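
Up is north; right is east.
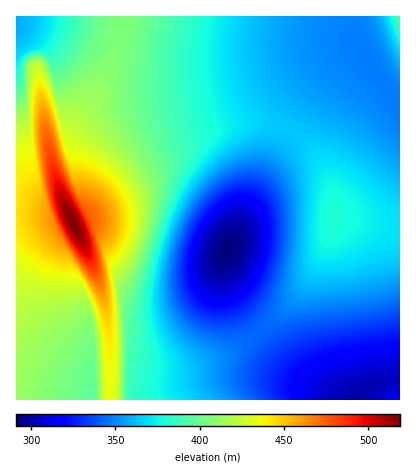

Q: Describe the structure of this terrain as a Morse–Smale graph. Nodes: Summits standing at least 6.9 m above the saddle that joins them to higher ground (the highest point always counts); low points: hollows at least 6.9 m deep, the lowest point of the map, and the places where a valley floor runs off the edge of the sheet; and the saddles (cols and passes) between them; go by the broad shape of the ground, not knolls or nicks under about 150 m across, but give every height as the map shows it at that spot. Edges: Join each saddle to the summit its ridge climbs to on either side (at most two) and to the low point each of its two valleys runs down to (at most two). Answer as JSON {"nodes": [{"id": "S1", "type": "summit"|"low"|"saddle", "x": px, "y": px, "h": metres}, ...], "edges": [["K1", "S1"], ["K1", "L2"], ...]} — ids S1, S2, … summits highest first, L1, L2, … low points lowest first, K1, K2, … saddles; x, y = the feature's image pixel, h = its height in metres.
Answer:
{"nodes": [
{"id": "S1", "type": "summit", "x": 74, "y": 222, "h": 519},
{"id": "S2", "type": "summit", "x": 400, "y": 18, "h": 391},
{"id": "S3", "type": "summit", "x": 334, "y": 218, "h": 380},
{"id": "S4", "type": "summit", "x": 400, "y": 400, "h": 321},
{"id": "L1", "type": "low", "x": 228, "y": 250, "h": 291},
{"id": "L2", "type": "low", "x": 354, "y": 396, "h": 299},
{"id": "L3", "type": "low", "x": 382, "y": 84, "h": 347},
{"id": "L4", "type": "low", "x": 18, "y": 22, "h": 359},
{"id": "L5", "type": "low", "x": 92, "y": 398, "h": 396},
{"id": "K1", "type": "saddle", "x": 110, "y": 400, "h": 435},
{"id": "K2", "type": "saddle", "x": 120, "y": 30, "h": 405},
{"id": "K3", "type": "saddle", "x": 288, "y": 132, "h": 364},
{"id": "K4", "type": "saddle", "x": 354, "y": 16, "h": 349},
{"id": "K5", "type": "saddle", "x": 258, "y": 332, "h": 342},
{"id": "K6", "type": "saddle", "x": 400, "y": 376, "h": 306}],
"edges": [["K1", "S1"], ["K1", "L2"], ["K1", "L5"], ["K2", "S1"], ["K2", "L3"], ["K2", "L4"], ["K3", "S1"], ["K3", "S3"], ["K3", "L1"], ["K3", "L3"], ["K4", "S1"], ["K4", "S2"], ["K4", "L3"], ["K5", "S1"], ["K5", "S3"], ["K5", "L1"], ["K5", "L2"], ["K6", "S3"], ["K6", "S4"], ["K6", "L2"]]}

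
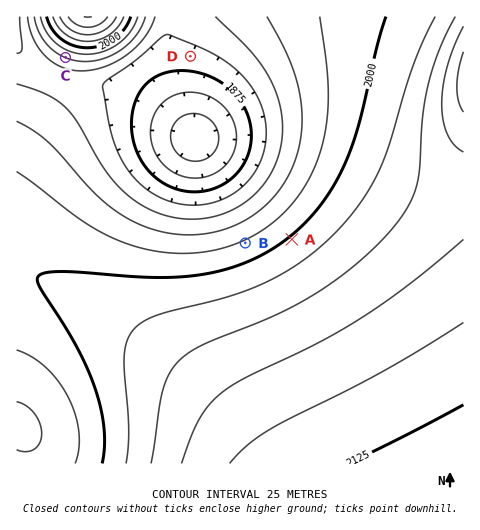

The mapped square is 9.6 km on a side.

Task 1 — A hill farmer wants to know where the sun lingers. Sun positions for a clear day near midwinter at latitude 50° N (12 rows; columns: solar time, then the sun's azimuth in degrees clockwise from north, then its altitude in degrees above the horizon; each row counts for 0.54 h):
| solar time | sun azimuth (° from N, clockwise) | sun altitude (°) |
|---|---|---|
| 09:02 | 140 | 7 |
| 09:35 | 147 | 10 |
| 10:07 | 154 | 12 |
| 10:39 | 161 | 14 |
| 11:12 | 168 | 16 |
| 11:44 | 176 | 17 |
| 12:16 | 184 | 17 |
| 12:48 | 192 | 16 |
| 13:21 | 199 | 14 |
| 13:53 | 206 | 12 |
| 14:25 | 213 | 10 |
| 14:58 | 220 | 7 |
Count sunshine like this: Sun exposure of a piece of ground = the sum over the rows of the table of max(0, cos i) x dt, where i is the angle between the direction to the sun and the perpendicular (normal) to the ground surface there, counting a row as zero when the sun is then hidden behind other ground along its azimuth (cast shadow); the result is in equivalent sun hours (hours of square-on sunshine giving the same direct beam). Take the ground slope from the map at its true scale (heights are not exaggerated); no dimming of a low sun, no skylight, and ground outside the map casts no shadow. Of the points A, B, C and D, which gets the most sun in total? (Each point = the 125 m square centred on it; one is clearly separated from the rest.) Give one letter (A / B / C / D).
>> C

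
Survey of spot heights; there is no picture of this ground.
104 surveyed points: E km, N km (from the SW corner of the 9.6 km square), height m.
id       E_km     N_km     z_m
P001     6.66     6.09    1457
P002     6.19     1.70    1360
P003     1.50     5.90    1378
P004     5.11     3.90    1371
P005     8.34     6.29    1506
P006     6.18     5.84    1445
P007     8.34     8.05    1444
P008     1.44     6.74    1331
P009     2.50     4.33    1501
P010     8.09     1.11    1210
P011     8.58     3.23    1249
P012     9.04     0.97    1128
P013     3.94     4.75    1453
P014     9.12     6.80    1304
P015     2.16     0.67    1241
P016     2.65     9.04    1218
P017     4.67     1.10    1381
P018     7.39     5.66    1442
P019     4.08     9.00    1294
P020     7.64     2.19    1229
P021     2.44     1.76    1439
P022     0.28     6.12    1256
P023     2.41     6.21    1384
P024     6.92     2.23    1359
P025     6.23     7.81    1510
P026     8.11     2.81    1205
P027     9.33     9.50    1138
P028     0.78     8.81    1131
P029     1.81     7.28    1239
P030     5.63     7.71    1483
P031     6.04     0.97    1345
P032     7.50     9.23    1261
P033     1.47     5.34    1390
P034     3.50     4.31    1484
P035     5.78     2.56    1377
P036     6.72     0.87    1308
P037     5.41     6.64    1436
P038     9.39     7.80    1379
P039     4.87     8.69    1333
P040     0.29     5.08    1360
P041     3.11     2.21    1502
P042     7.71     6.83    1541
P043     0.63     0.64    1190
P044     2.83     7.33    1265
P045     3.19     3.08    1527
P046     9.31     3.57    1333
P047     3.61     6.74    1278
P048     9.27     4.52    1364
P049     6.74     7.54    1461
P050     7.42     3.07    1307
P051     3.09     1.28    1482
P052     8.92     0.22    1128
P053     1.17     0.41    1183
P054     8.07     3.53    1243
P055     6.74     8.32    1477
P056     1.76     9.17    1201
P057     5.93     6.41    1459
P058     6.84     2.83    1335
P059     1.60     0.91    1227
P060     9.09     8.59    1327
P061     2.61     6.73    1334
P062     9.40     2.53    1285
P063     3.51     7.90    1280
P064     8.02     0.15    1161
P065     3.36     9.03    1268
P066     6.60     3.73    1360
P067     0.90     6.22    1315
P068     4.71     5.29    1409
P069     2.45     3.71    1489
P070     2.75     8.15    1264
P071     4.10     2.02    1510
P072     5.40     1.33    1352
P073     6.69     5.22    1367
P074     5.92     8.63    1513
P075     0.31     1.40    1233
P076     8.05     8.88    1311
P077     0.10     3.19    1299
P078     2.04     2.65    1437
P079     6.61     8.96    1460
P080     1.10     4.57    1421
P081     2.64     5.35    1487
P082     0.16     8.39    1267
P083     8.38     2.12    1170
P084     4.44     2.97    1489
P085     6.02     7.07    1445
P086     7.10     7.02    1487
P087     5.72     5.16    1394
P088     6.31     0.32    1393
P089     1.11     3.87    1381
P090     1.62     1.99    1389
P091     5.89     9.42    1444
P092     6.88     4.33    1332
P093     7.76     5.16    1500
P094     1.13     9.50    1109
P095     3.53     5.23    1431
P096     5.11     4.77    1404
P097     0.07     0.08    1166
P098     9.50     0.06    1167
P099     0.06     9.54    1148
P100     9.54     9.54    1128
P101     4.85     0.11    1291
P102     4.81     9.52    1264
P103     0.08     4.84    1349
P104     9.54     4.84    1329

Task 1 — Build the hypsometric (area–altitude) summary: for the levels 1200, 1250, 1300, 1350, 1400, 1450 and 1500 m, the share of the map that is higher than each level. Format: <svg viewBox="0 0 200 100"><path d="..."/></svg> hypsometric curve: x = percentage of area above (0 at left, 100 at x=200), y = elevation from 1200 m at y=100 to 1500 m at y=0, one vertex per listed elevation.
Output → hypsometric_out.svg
<svg viewBox="0 0 200 100"><path d="M182 100l-17-17-29-16-27-17-36-17-33-16-30-17"/></svg>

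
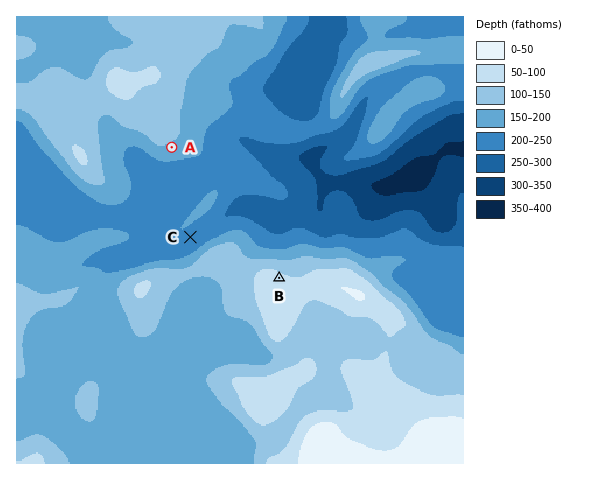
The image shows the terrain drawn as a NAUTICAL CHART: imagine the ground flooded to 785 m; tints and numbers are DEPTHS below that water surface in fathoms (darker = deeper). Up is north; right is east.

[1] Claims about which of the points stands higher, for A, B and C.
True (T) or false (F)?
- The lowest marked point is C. T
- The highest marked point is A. F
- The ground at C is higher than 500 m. F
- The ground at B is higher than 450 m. T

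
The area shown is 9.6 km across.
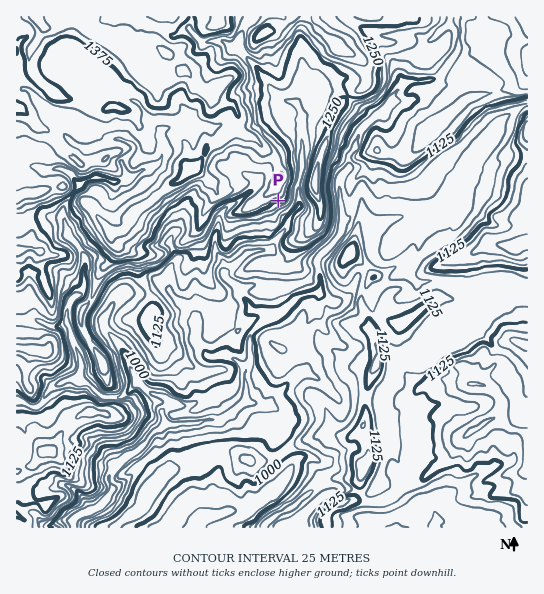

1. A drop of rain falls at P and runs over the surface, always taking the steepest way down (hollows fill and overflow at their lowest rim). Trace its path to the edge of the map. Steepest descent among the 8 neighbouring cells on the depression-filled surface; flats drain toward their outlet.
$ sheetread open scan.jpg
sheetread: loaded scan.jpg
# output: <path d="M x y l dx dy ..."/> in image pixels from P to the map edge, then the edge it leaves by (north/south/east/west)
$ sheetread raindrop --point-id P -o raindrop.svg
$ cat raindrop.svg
<path d="M278 201l0 5 11 11 0 4-3 4 0 2-8 10-4 9-5 5-15 0-7 3-17 16-5 3 0 4 1 2 3 3 6 3 4 4 0 2 3 6 7 6 2 7 3 0 1 1 10 0 1 3 0 4-15 15-1 2 0 4-1 2 1 21-5 11 0 5 1 1 0 22-1 0-11 10-4 2-9 8-16 0-7 2-17 0-2 2-12 0-6 6-7 0-7 8 0 2-12 12-6 2-16 16-3 4 0 7 3 4 0 3-7 10-8 8-4 2-3 2-10 3-7 7 0 6"/>
exit: south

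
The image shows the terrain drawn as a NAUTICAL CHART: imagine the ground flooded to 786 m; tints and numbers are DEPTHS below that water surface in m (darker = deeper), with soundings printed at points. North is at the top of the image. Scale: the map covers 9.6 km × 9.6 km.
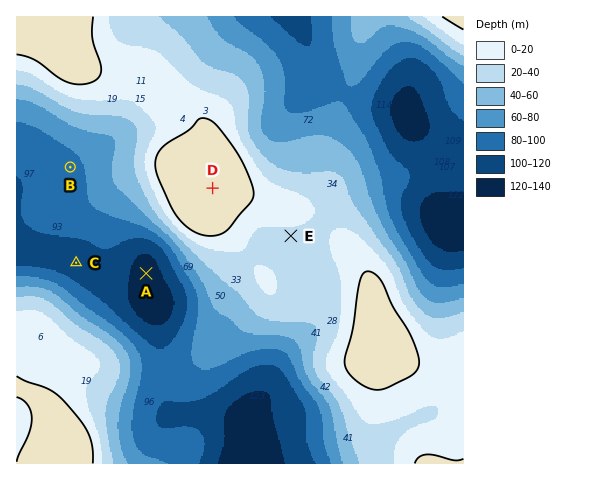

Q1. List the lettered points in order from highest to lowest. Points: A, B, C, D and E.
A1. D E B C A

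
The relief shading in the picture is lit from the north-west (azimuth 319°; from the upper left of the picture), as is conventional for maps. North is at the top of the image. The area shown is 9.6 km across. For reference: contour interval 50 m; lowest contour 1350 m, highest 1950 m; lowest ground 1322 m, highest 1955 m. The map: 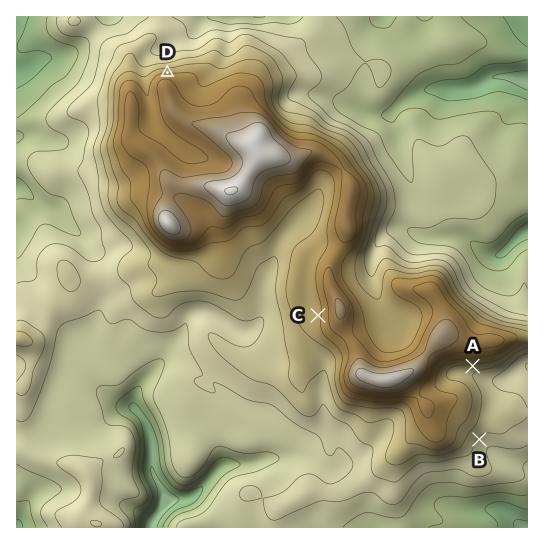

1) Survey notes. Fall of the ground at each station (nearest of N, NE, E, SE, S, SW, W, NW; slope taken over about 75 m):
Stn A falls S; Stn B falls SE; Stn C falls W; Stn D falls N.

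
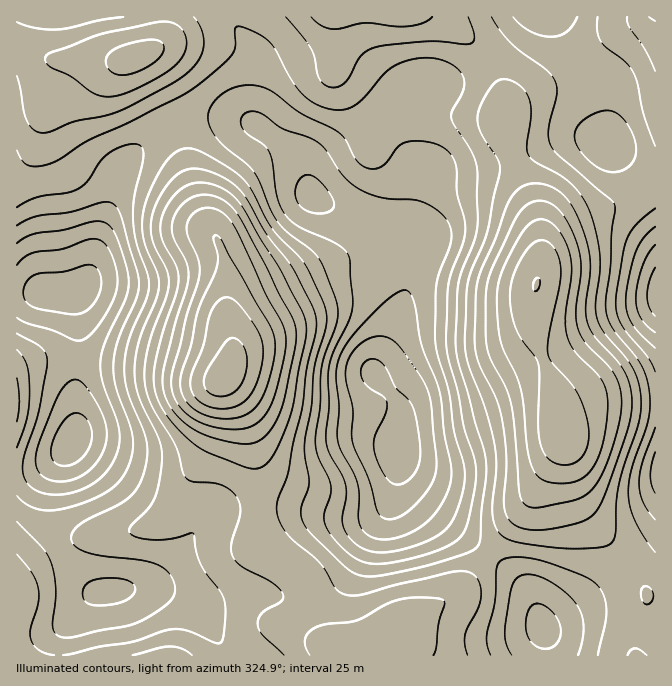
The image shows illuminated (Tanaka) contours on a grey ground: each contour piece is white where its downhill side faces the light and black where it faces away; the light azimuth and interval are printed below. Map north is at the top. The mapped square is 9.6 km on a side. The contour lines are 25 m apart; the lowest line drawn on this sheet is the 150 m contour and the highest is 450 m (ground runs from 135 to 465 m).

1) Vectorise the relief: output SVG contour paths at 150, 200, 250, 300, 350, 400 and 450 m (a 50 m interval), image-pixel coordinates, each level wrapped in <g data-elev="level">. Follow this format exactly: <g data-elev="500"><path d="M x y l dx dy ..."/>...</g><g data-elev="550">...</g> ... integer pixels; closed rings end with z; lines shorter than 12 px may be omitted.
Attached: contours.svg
<g data-elev="150"><path d="M394 484l-6-4-5-7-6-13-3-10 1-13 10-22 2-10-1-5-2-3-16-10-6-9-1-6 1-6 3-4 5-3 8 1 7 7 10 20 16 16 6 19 3 28-2 17-4 8-7 6-7 3z"/><path d="M60 465l-6-3-3-5 0-9 3-10 6-12 7-9 7-4 6 1 7 5 4 8 1 8-2 10-5 9-8 8-9 4z"/><path d="M67 314l-27-5-10-4-5-5-2-5 3-12 5-6 7-3 26-2 23-7 7 1 4 4 3 10-1 10-3 9-7 9-6 4-7 2z"/></g><g data-elev="200"><path d="M377 539l-11-5-6-9-2-8 1-22-1-12-20-40-1-11 2-25-3-37 6-18 13-20 32-32 11-8 7-2 5 3 4 7 8 45 18 47 4 41 7 32 0 13-3 12-6 14-8 11-9 9-11 7-14 6-13 2z"/><path d="M655 332l-9-7-6-8-3-9-1-10 2-15 4-16 6-14 7-8"/><path d="M17 243l8-6 10-3 29-4 28-8 10 0 6 3 6 7 12 35 3 15-2 11-22 49-5 21 3 20 16 44 1 10-1 10-5 13-9 13-10 9-13 7-18 5-17 0-14-6-8-10-2-8 1-12 15-46 8-52-1-7-5-6-24-14"/><path d="M318 214l-13-4-5-4-3-6-2-7 1-8 4-6 5-4 7 1 6 4 10 10 5 10 1 5-3 5-6 3z"/></g><g data-elev="250"><path d="M512 655l-5-10-2-11 5-42 3-8 3-6 6-3 6-1 12 3 15 8 14 10 9 12 4 10 2 11-2 14-4 13"/><path d="M372 564l-14-4-13-10-15-16-6-14 0-6 6-18 1-9-2-9-11-23-3-17 5-31 1-39 4-15 12-31 1-10-2-12-12-32-6-11-8-8-20-14-10-10-8-13-12-30-6-10-8-9-25-20-10-15-3-11 4-12 11-12 14-6 15-2 15 4 10 6 23 18 35 17 10 8 12 23 10 7 7 1 7-2 6-5 13-17 5-3 9-1 14 1 14 5 8 6 5 10 2 30 7 25 1 12-2 13-11 27-3 13-3 59 2 16 11 37 5 32 12 38-1 18-5 29-3 13-4 9-6 6-8 5-15 7-24 7-23 4z"/><path d="M655 520l-12-18-4-19 3-20 13-36"/><path d="M17 422l2-22-2-22"/><path d="M655 372l-7-15-26-32-5-10-1-12 7-48 4-17 10-14 18-16"/><path d="M17 207l20-10 30-4 12-5 9-8 15-22 14-10 17-4 6 1 3 3 0 10-9 39-1 23 3 22 11 31 2 14-3 13-17 40-4 15-1 15 4 23 18 45 1 12-1 13-5 19-10 13-13 10-37 19-7 6-3 8 2 6 3 3 12 6 16 3 40 5 18 6 7 6 4 7 2 8-2 9-5 7-9 6-25 14-62 13-8 1-6-2-4-4-1-5 3-37-2-15-3-13-8-14-26-26"/><path d="M610 172l-11-4-12-10-9-11-4-10 2-9 7-8 11-6 11-4 10 2 9 7 8 13 4 15-1 10-5 8-8 6z"/><path d="M577 17l-5 9-5 6-8 4-9 1-10-2-10-4-10-7-7-7"/></g><g data-elev="300"><path d="M192 655l-10-6-12-3-10 2-27 7"/><path d="M468 655l-3-11 0-10 13-26 3-13-1-11-6-9-9-4-11 1-59 13-31 9-17 1-10-5-17-26-28-25-10-12-5-12 0-12 11-30 5-30 9-33 5-42 9-38-1-16-22-46-26-33-25-43-11-10-14-8-15-5-13 0-12 6-10 10-10 17-5 15-1 11 1 10 4 10 11 22 2 13-3 14-13 33-6 20-3 22 2 16 7 20 23 39 9 30 9 5 18 1 10 2 8 5 8 8 2 7 0 7-8 30 0 12 3 6 5 5 31 17 8 6 4 6-1 6-19 12-4 5-1 7 1 4 4 7 21 20"/><path d="M647 655l-7-5-5-2-5 3-2 4"/><path d="M644 604l3 0 3-1 3-6-1-7-5-4-4 1-2 5 0 6z"/><path d="M567 548l35-1 7-2 5-5 2-8 0-27 2-17 6-21 15-45 2-15-1-15-3-14-5-12-27-32-8-16-1-15 4-31 0-17-5-25-6-22-9-15-11-11-10-8-24-12-5-5-3-10 4-32-2-17-4-7-7-6-8-5-8-1-7 3-7 9-7 14-3 10 2 15 17 28 3 12-13 63-16 37-3 13-3 54 0 15 5 16 16 42 9 35 1 23-4 42 1 10 3 8 8 9 10 4z"/><path d="M17 76l8 41 5 9 7 6 5 1 6-1 27-11 39-8 16-7 44-23 11-8 10-10 7-12 2-11-3-14-7-11"/><path d="M123 17l-23 3-30 8-13 2-22-2-18-6"/><path d="M286 17l25 31 9 32 5 5 9 3 6-2 5-4 15-25 5-5 9-4 13-3 40-4 37 3 7-1 3-3 0-5-6-18"/><path d="M627 17l2 10 15 21 11 23"/></g><g data-elev="350"><path d="M529 507l11 0 34-7 10-4 8-6 10-15 8-20 9-29 3-21-2-16-5-14-8-11-22-22-8-15-1-19 5-43-2-13-4-15-8-16-8-12-9-6-10-2-6 1-7 3-11 13-25 54-4 11-1 14 0 36 1 15 4 12 14 25 5 15 4 25 6 68 3 9z"/><path d="M239 443l11 1 10-4 8-7 9-13 7-20 10-48 2-14 0-10-5-13-54-102-8-9-9-6-10-3-10 0-10 3-8 7-6 8-4 10 1 14 13 25 3 15-3 11-10 32-12 45-1 12 0 11 3 10 5 10 8 9 10 9 20 10z"/><path d="M114 73l8 2 8-1 20-9 7-5 5-7 2-5-1-5-6-3-12 0-20 5-11 5-6 5-2 7 2 6z"/></g><g data-elev="400"><path d="M556 463l8 2 6-1 11-6 6-11 2-17-4-18-7-19-8-11-17-19-5-8 0-17 11-51 2-19-2-11-5-10-7-6-7-1-5 2-7 6-10 17-7 18-1 19 2 15 5 14 7 11 11 15 3 6 1 14-1 48 2 15 5 15 5 5z"/><path d="M220 418l14 0 10-2 8-5 6-7 6-11 5-15 5-20 1-13-1-11-5-11-39-66-8-17-3-4-4-1-2 3 5 17-1 10-19 45-7 33-9 29-2 11 3 14 8 10 13 7z"/></g><g data-elev="450"><path d="M213 395l11 1 8-2 7-6 5-10 3-13-1-12-4-9-7-6-5 0-5 4-19 31-2 7 1 7 3 5z"/></g>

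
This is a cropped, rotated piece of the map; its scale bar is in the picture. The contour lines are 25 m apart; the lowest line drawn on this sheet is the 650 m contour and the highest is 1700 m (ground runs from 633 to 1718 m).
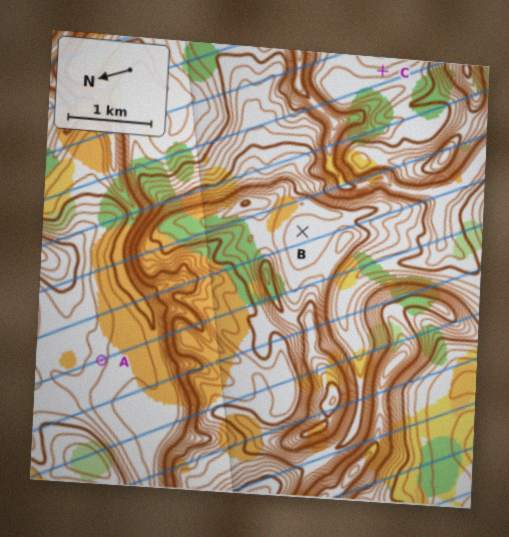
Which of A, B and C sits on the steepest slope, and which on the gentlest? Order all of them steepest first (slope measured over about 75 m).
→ C A B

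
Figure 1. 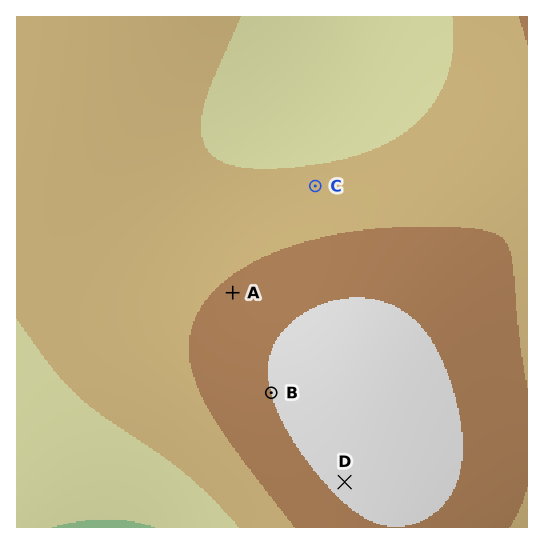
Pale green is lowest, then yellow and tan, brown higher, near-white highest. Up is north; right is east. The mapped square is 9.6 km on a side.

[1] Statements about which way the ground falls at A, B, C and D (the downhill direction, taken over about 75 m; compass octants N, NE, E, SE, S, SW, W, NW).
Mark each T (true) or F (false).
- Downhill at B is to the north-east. F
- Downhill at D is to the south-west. T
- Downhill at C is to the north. T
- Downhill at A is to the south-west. F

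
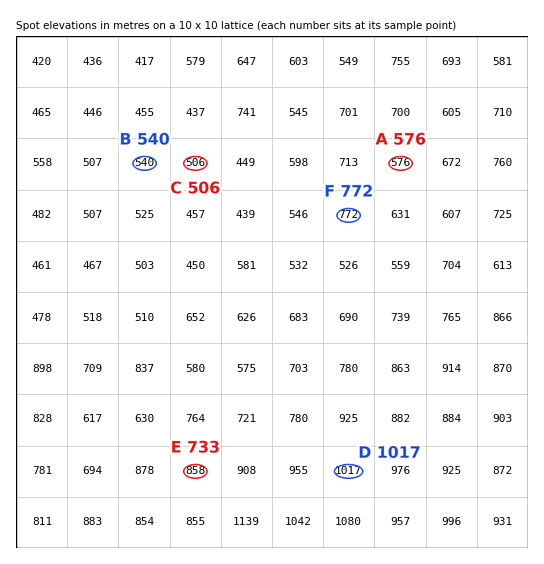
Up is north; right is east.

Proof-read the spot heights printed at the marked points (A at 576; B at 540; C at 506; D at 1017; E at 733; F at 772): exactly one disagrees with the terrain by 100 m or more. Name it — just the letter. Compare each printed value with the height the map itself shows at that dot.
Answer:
E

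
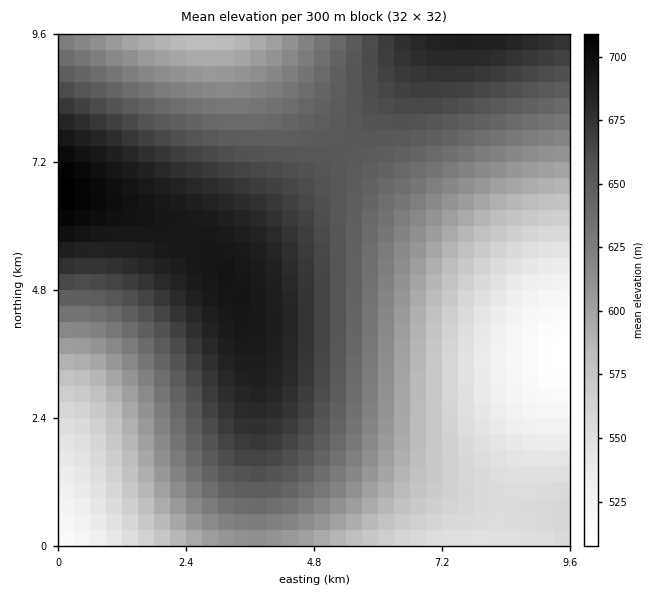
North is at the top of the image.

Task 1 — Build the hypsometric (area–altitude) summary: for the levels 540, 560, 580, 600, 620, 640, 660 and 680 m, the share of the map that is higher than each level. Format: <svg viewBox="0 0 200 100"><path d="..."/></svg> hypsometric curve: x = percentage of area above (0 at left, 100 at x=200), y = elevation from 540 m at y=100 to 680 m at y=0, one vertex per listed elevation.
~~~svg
<svg viewBox="0 0 200 100"><path d="M187 100l-19-14-14-15-16-14-21-14-24-14-34-15-30-14"/></svg>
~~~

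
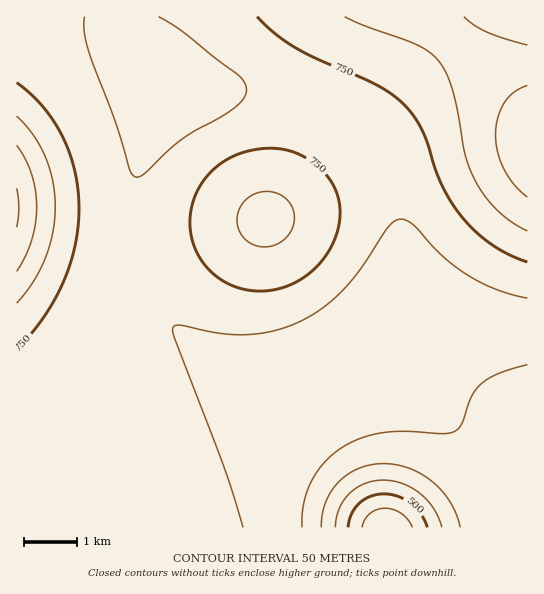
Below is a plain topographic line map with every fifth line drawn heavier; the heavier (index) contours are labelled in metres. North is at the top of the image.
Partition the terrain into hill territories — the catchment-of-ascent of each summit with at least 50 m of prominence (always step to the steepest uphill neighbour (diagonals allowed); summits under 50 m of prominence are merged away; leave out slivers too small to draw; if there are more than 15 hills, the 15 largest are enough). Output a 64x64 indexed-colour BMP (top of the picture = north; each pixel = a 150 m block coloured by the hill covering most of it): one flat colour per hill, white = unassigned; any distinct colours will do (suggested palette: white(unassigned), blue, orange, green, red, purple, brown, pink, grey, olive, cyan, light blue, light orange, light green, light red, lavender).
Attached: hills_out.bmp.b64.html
<image width="64" height="64" href="data:image/bmp;base64,Qk12CAAAAAAAAHYAAAAoAAAAQAAAAEAAAAABAAQAAAAAAAAIAAATCwAAEwsAABAAAAAAAAAA////ALR3HwAOf/8ALKAsACgn1gC9Z5QAS1aMAMJ34wB/f38AIr28AM++FwDox64AeLv/AIrfmACWmP8A1bDFABERERERERERERERERERERERERERERERERERERERERERERERERERERERERERERERERERERERERERERERERERERERERERERERERERERERERERERERERERERERERERERERERERERERERERERERERERERERERERERERERERERERERERERERERERERERERERERERERERERERERERERERERERERERERERERERERERERERERERERERERERERERERERERERERERERERERERERERERERERERERERERERERERERERERERERERERERERERERERERERERERERERERERERERERERERERERERERERERERERERERERERERERERERERERERERERERERERERERERERERERERERERERERERERERERERERERERERERERERERERERERERERERERERERERERERERERERERERERERERERERERERERERERERERERERERERERERERERERERERERERERERERERERERERERERERERERERERERERERERERERERERERERERERERERERERERERERERERERERERERERERERERERERERERERERERERERERERERERERERERIhEREREREREREREREREREREREREREREREREREREREiIiERERERERERERERERERERERERERERERERERERERIiIiIRERERERERERERERERERERERERERERERERERESIiIiIhERERERERERERERERERERERERERERERERERESIiIiIiEREREREREREREREREREREREREREREREREREyIiIiIiIRERERERERERERERERERMzMzMRERERERERMiIiIiIiIhEREREREREREREREREzMzMzMzMzMRERETMiIiIiIiIiERERERERERERERERMzMzMzMzMzMzMzMzMiIiIiIiIiIRERERERERERERETMzMzMzMzMzMzMzMzMyIiIiIiIiIhERERERERERERETMzMzMzMzMzMzMzMzMyIiIiIiIiIiEREREREREREREzMzMzMzMzMzMzMzMzMzIiIiIiIiIiIREREREREREREzMzMzMzMzMzMzMzMzMzIiIiIiIiIiIhERERERERERETMzMzMzMzMzMzMzMzMzMiIiIiIiIiIiERERERERERETMzMzMzMzMzMzMzMzMzMzIiIiIiIiIiIRERERERERETMzMzMzMzMzMzMzMzMzMzMiIiIiIiIiIhERERERERERMzMzMzMzMzMzMzMzMzMzMyIiIiIiIiIiERERERERERMzMzMzMzMzMzMzMzMzMzMzIiIiIiIiIiIREREREREREzMzMzMzMzMzMzMzMzMzMzMiIiIiIiIiIhERERERERETMzMzMzMzMzMzMzMzMzMzMyIiIiIiIiIiERERERERERMzMzMzMzMzMzMzMzMzMzMzIiIiIiIiIiIREREREREREzMzMzMzMzMzMzMzMzMzMzMiIiIiIiIiIhERERERERETMzMzMzMzMzMzMzMzMzMzMyIiIiIiIiIiERERERERERMzMzMzMzMzMzMzMzMzMzMzIiIiIiIiIiIREREREREREzMzMzMzMzMzMzMzMzMzMzMiIiIiIiIiIhERERERERETMzMzMzMzMzMzMzMzMzMzMyIiIiIiIiIiERERERERERMzMzMzMzMzMzMzMzMzMzMyIiIiIiIiIiIREREREREREzMzMzMzMzMzMzMzMzMzMzIiIiIiIiIiIhERERERERETMzMzMzMzMzMzMzMzMzMzMiIiIiIiIiIiERERERERERMzMzMzMzMzMzMzMzMzMzMyIiIiIiIiIiIREREREREREzMzMzMzMzMzMzMzMzMzMyIiIiIiIiIiIhERERERERETMzMzMzMzMzMzMzMzMzMzIiIiIiIiIiIiEREREREREREzMzMzMzMzMzMzMzMzMzIiIiIiIiIiIiIRERERERERETMzMzMzMzMzMzMzMzMzMiIiIiIiIiIiIhEREREREREREzMzMzMzMzMzMzMzMzMiIiIiIiIiIiIiERERERERERETMzMzMzMzMzMzMzMzMiIiIiIiIiIiIiIREREREREREREzMzMzMzMzMzMzMzIiIiIiIiIiIiIiIhERERERERERERMzMzMzMzMzMzMyIiIiIiIiIiIiIiIiERERERERERERETMzMzMzMzMzMiIiIiIiIiIiIiIiIiIREREREREREREREzMzMzMzMyIiIiIiIiIiIiIiIiIiIhERERERERERERESIzMzMiIiIiIiIiIiIiIiIiIiIiIiERERERERERERESIiIiIiIiIiIiIiIiIiIiIiIiIiIiIRERERERERERESIiIiIiIiIiIiIiIiIiIiIiIiIiIiIhERERERERERESIiIiIiIiIiIiIiIiIiIiIiIiIiIiIiERERERERERERIiIiIiIiIiIiIiIiIiIiIiIiIiIiIiIRERERERERERIiIiIiIiIiIiIiIiIiIiIiIiIiIiIiIhERERERERERIiIiIiIiIiIiIiIiIiIiIiIiIiIiIiIiEREREREREREiIiIiIiIiIiIiIiIiIiIiIiIiIiIiIiIREREREREREiIiIiIiIiIiIiIiIiIiIiIiIiIiIiIiIhERERERERESIiIiIiIiIiIiIiIiIiIiIiIiIiIiIiIi"/>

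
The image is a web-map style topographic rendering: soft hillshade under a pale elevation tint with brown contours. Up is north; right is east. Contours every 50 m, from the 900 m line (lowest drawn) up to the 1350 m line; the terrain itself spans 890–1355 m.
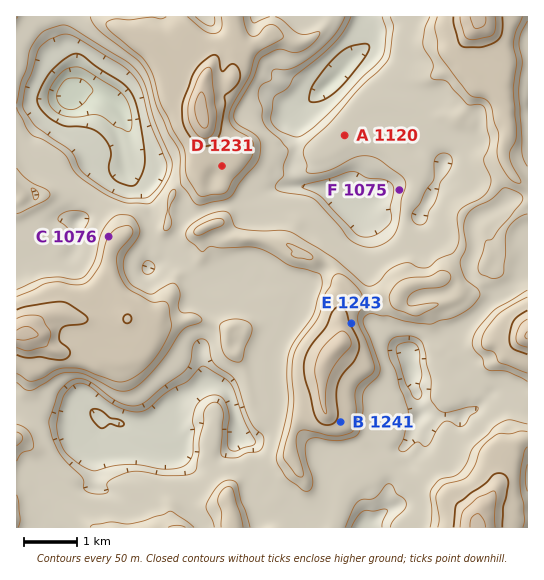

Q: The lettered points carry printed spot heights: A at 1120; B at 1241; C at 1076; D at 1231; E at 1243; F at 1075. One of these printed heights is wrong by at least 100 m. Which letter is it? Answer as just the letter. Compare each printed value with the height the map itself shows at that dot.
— C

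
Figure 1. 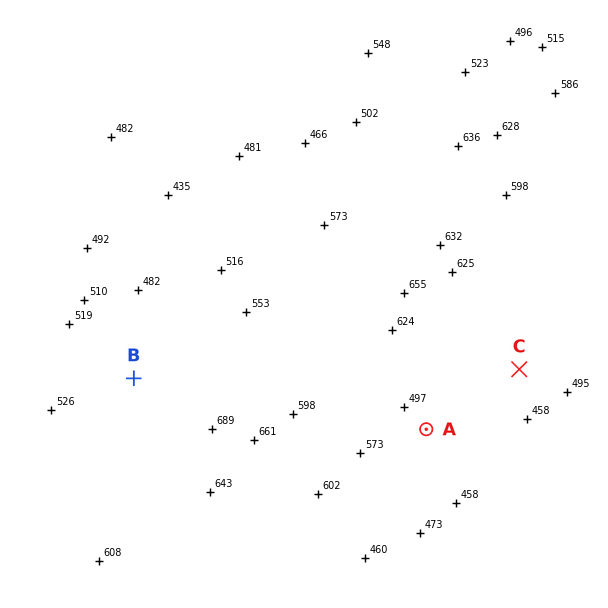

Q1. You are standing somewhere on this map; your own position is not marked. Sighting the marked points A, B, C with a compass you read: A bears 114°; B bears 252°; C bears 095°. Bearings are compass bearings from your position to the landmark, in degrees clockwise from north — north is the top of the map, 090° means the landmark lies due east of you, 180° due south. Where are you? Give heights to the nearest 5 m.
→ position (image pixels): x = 237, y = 345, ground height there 580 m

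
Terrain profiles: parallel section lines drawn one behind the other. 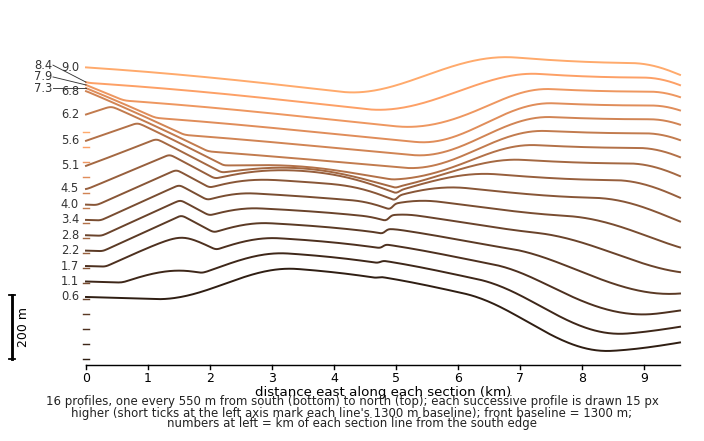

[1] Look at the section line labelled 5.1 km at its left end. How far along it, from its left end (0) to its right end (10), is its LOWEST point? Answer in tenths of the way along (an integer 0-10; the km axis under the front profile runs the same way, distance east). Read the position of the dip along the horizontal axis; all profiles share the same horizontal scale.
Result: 5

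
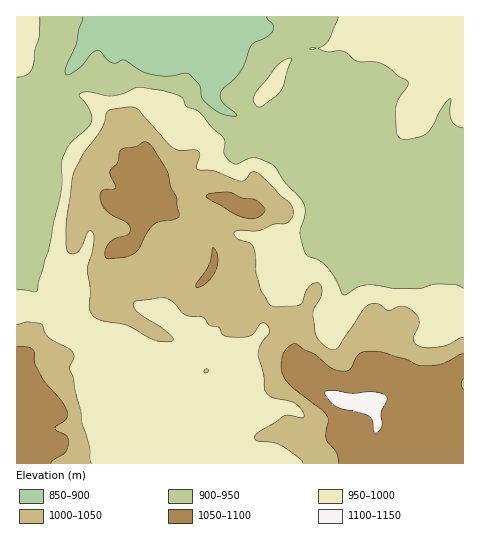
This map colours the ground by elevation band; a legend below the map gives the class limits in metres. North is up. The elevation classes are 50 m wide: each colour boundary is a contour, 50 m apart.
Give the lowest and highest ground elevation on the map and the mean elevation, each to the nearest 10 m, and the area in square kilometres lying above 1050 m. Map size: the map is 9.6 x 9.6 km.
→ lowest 860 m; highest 1120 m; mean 980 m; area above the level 12.4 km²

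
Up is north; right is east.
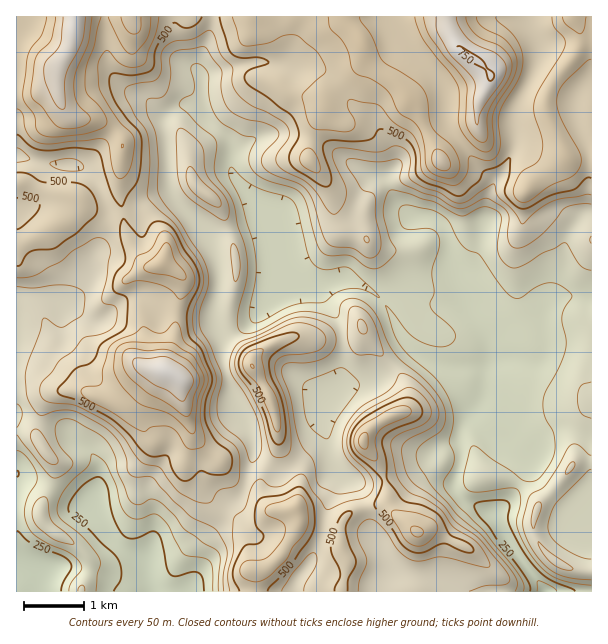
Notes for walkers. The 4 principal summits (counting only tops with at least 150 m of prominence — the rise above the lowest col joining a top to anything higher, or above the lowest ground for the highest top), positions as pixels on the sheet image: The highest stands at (468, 56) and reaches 756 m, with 583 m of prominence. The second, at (165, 371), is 749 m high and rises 271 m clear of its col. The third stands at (363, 441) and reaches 617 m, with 177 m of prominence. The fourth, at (252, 366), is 602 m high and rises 167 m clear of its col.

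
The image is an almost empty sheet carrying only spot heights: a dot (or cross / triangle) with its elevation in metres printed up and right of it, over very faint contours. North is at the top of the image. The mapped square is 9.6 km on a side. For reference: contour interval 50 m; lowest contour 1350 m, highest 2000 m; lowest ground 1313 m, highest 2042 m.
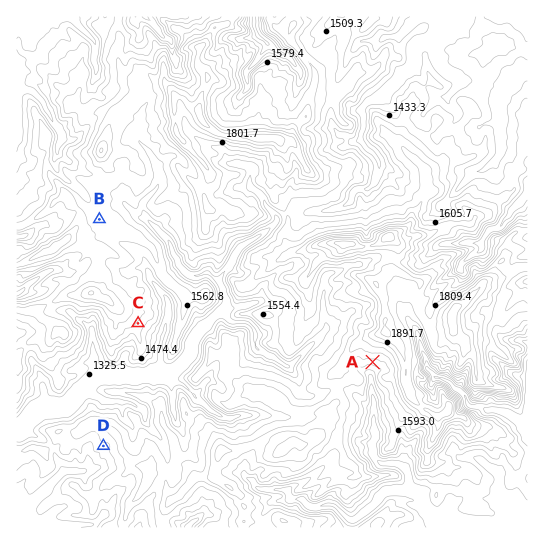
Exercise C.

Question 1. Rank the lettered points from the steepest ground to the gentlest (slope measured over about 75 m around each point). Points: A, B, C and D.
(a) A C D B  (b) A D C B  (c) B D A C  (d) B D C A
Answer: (a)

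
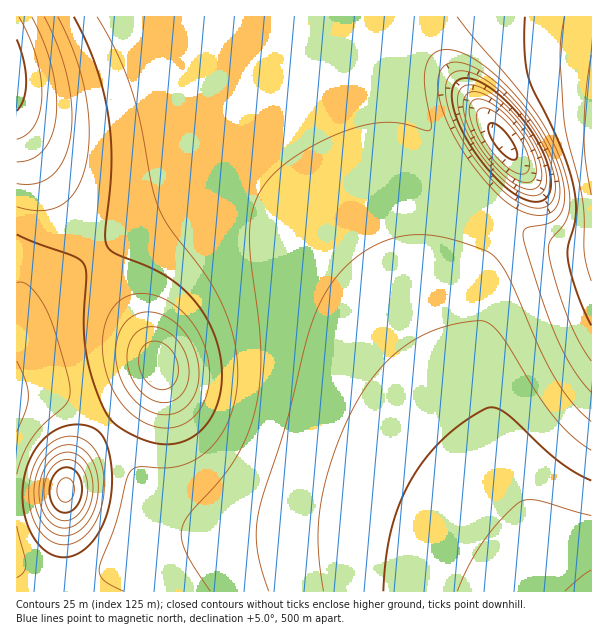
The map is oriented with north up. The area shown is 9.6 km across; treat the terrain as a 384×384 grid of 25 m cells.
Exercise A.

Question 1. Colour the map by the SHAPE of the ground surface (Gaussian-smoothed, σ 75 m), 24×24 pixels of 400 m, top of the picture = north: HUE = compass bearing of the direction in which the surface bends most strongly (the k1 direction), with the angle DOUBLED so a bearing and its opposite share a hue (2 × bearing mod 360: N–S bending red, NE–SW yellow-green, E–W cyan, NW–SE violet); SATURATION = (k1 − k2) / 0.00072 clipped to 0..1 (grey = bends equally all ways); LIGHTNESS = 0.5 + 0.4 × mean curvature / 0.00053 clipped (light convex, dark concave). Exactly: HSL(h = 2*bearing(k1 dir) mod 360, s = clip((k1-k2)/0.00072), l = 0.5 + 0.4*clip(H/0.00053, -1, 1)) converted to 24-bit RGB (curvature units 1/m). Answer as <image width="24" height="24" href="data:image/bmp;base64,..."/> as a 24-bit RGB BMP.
<image width="24" height="24" href="data:image/bmp;base64,Qk32BgAAAAAAADYAAAAoAAAAGAAAABgAAAABABgAAAAAAMAGAAATCwAAEwsAAAAAAAAAAAAAi2dlln9XgpVYbIlne4J3g396hH96hH96g397gn58gX58gX19gX1+gX1/gX1/gX2AgX2AgX2AgH6AgH6AgH6AgH6AgH6AgH1+nkJewXguf74uQ5pZaIR6gX95hIB4hIF5g4F6goF7gX98gH59gH19gH1+gH1/gH1/gH1/gH6AgH6AgH6AgH6AgH6AgXp9g3Z3tyOO7n5Fk+xGJbKBToGKeX92hYF2hYR3g4R5gYJ6gIF8gH99f35+gH5+gH1/gH1/gH5/gH5/gH5/gH5/gH6AgXp/hHR8hXV3jh/I78O32e/AJpnGOFaPdHB+h4RzhYd0f4V3fYN5fYF7fX99f39+f35/gH5/gH5/gH5/gH5/gH5/gH5/gH2AhHOBhXR9hnZ4I0fH6e7W8ufZXSnPRTCRgWt6i4lvgoxweYh0d4V4eoJ9fIB/fn9/f35/f35/gH5/gH5/gH5/gH5/gH5/gXeChXGDhnR+iHZ5HrO5muh88q2J0BW7hDWUimRkk5Vne5Rqb41ydId9eIOBe4CBfX6Afn5/f35/gH5/gH5/gH5/gH5/gH2AgHGEhXGFh3SAiXd6M6F0a9gm5XUitx1nmz97nG9cmKZgaaFjaZR+cIqIdoGEen6CfH2Afn2Af36AgH6AgH5/gH5/gH5/f3qBfW+FhHGGh3WCiXh8WopqdJlJoGZBnz1nokx4r4BjlbtsY659Y5qZbICMc3qGeHqCe3uBfn2Af32Af36AgH6AgH5/gH5/fXeCe26FgnGGh3aDiXl9dX55e35uhGRvlFeTpmCiuaiRmsmUbq6wX3acaW6NcnKGeXiDfHuBfnyAf32AgH6AgH6AgH5/gH5/enODeG2FgHGGh3aFiXp+e3iAd3SAcWqHZV6Xcn2pqsiqrsOqe2+obV2Zc2iNeHKGfHeDfnuBf3yBf32AgH6AgH6AgH6AgH5/d3GDdm2FfXGGhneGiXt/e3mAdHeDa3eLYIebabOhlseHtZmCpF+Yi16VgGqLfnOGf3iDf3uBf3yBgH2AgH2AgH6AgH2AgH1/dHCDc2yFenGFhHiGiH1/eH1/doGDbYuMYpuNYK1xk7VlqYBiml51j2WHiG6Ig3WFgXmCgHuBgH2BgH2AgH2AgH2AgX2AgX2Ac3CDcGyFeHGFgXmFh36AZoCFdoV8bo1+Zpd3Z6BikKBjmH1kkGdtimx9hnOChHeDgnqCgXyBgH2BgH2AgH2AgH2BgX2BgXyAc3CDbWuFdXGFfnmEhn+BbmeIdIh1b491a5NwcpRqiJBsjH1uiW9xhnN7hHZ/g3mAgnuBgXyBgH2BgH2AgH2AgH2BgXyBgXyBdHKDa2uFcHKHdnqMh32MiYNyd41zb5BybpByc4txgIZ0hH11hHZ2hHd7g3l+gnt/gXyAgX2AgH2AgH2AgH2BgH2BgHyBgXuCd3WDaXmNZJqxW2K7p2Oig5Bzd5JycJF0cY14dYd5eoF5gHx6gnl7gnp9gnt+gnx/gX1/gX2AgH6AgH6Af32Bf3yBgHyBgXuCd4+PXuDVOZz7ogjQyj1PgpZ0dJZycpJ6coyAdoWCeX6Afnt/gXt+gnt+gnx+gX1/gX1/gH6AgH6AgH6Af32Bf3yBf3uBe4yHd++0U//7TgBthgBF4dJSf5t1dJl3c5KCc4uJdH+Fd3iCfXmAgXuAgXx/gX1+gX1+gX5/gH5/gH6Af36Af32BfnyBfIOFc+CQgv+2SgBEMwAp04MOnelwfKB3dZp/c5GKcYOKcXeGdnSDfXiCgXuBgXx/gX1+gX5+gX5/gH5/gH6Af36Afn2AfXyBdK95mv+eewRbMwAnSQM7hP92ccBxeqN7d5mIc4yQb3eKcG+HeHKEfneCgnuBgX1/gX5+gX5+gX5/gH9/gH+Af36Afn2AfIh+jO9zy/YRMwApMwAlO/94cfiPd5CDfaKDeZWPcX2ObGuKc2yHenGFgHeDgnuBgn1/gn5+gX9+gX9/gH9/gH+Af36Afn6AhZ920PNXawAqMwAtGeD2jf+/a6KLd4eFgJ2JeYqQbm2NcmiKeGuIfXGFgXiDgnyAgn1+gn5+gX9+gX9/gH9/gH+Afn6AfoF/oahx4TsfkgCJDU//d//fc6uWdoOHdYiEgpWMdnaNdmmMeGaKfGuHgHKFg3iCgnx/gn19gn9+gX9+gX9/gH9/gH+Af3+AgIJ+mX5wvTyeSTjaZMrbcqKceoCFe4CFd4eEgomNfnCMfGWMfWWJgGyHg3SEg3qBgn1+gn5+goB+goB+gYB/gIB/gH9/f3+AgH9/iXiEfWyZb4egdYuPeICEeYCEe4KFfYSF"/>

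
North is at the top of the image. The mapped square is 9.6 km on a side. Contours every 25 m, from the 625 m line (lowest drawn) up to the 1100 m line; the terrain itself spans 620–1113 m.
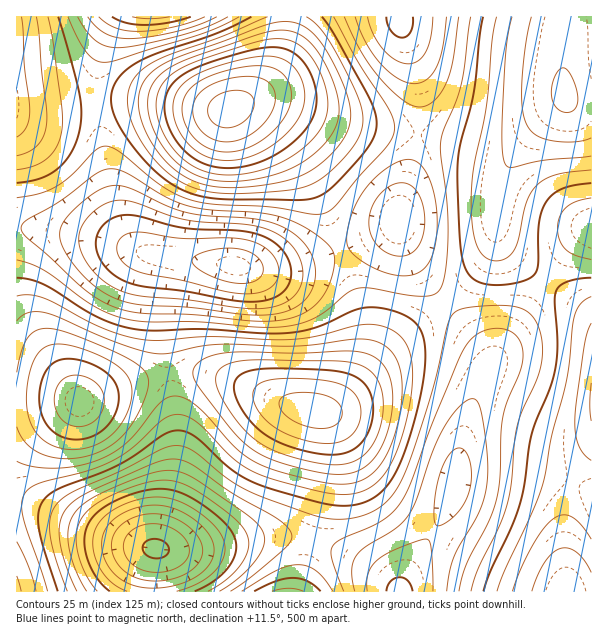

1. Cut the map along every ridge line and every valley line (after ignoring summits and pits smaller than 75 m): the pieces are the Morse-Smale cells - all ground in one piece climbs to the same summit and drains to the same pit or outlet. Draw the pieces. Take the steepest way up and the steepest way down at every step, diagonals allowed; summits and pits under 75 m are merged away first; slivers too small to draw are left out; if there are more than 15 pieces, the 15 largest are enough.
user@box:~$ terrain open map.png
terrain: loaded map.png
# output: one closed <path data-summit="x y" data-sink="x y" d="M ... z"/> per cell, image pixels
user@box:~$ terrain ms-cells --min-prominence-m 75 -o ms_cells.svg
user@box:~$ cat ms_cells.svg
<path data-summit="230 108" data-sink="236 266" d="M137 100l-39 2-1 12 13 77 8 30 12 22 14 10 111 17 29-2 24-6 45-16 36-17 9-8 4-23 14-54 2-9-2-2-74-11-67-20-24 0-21 7-23 0-33-6z"/><path data-summit="566 591" data-sink="399 591" d="M548 282l-4 2-51 76-15 29-14 39-10 58-6 18-15 29-25 39-6 12-1 8 165-1 0-87 10-28 16-24 0-137-8-8z"/><path data-summit="314 410" data-sink="236 266" d="M398 222l-9 7-36 17-45 16-24 6-29 2-31-6-50-5-4 4-2 9-4 24 0 39 5 37 35 1 15 3 26 9 39 18 21 6 24 1 6-2 25-24 19-24 23-23 43-34-35-48-8-19z"/><path data-summit="314 410" data-sink="399 591" d="M446 302l-44 35-61 66-12 7-11 1 6 5 4 12 2 34-8 47-9 31 32 13 23 12 18 12 13 15 9-20 25-39 15-29 6-18 4-31 10-38 20-49 0-9-2-8z"/><path data-summit="314 410" data-sink="156 549" d="M204 373l-35 1 7 49 0 38-6 36-13 51 4 2 27 0 82-14 20 0 22 5 10-32 8-47 0-25-6-21-7-6-29-6-51-22z"/><path data-summit="80 402" data-sink="236 266" d="M26 228l-10 0 0 173 65 1 45-18 27-8 15-2-4-39 0-39 4-24 2-9 5-5-37-6-39-14z"/><path data-summit="80 402" data-sink="156 549" d="M168 374l-15 2-27 8-45 18-64 0-1 99 32 9 63 26 27 10 18 2 10-32 10-55 0-38-6-45z"/><path data-summit="564 95" data-sink="399 20" d="M566 16l-165 0-1 8 12 33 6 24 0 53 38 6 33 10 18 0 11-6 47-46-1-50 2-18z"/><path data-summit="230 108" data-sink="150 17" d="M287 16l-168 0-10 17-11 30-2 38 66 1 45 7 23 0 7-3 21-14 16-18 10-29z"/><path data-summit="564 95" data-sink="156 549" d="M591 16l-25 1-2 31 1 50-6 9-24 22-19 24-10 15-8 27-2 36 3 9 13 16 34 26 24-34 14-14 8-4z"/><path data-summit="230 108" data-sink="399 20" d="M399 16l-111 0-4 29-10 29-16 18-17 12 10-2 24 0 67 20 75 12 3-9-2-44-6-24-12-33z"/><path data-summit="564 95" data-sink="236 266" d="M534 128l-16 16-11 6-18 0-64-16-6 0-3 3-2 21-12 40-4 27 6 18 11 20 31 39 28-26 13-18 7-18 2-34 6-27 10-21 23-27z"/><path data-summit="17 105" data-sink="236 266" d="M96 102l-45 6-35 0 0 119 61 7 34 7 26 9-11-13-10-21-16-84z"/><path data-summit="314 410" data-sink="156 549" d="M24 502l-8 1 1 89 135-1 3-43-44-12-63-26z"/><path data-summit="17 105" data-sink="150 17" d="M117 16l-100 0-1 91 4 2 12 0 61-6 3-2 2-38z"/>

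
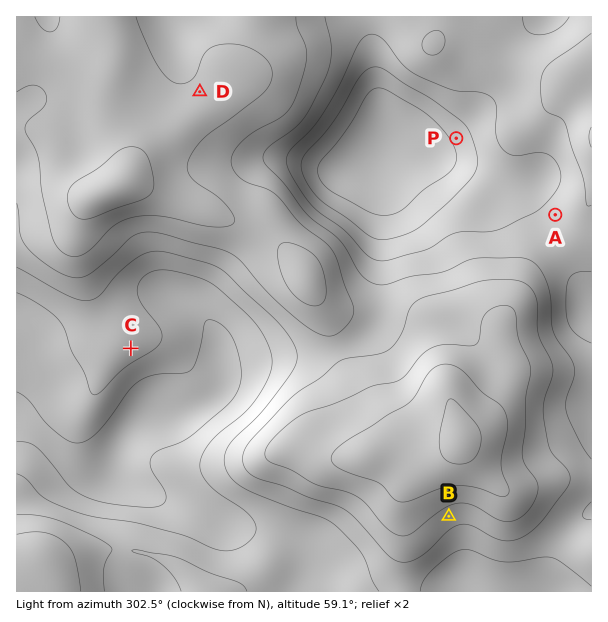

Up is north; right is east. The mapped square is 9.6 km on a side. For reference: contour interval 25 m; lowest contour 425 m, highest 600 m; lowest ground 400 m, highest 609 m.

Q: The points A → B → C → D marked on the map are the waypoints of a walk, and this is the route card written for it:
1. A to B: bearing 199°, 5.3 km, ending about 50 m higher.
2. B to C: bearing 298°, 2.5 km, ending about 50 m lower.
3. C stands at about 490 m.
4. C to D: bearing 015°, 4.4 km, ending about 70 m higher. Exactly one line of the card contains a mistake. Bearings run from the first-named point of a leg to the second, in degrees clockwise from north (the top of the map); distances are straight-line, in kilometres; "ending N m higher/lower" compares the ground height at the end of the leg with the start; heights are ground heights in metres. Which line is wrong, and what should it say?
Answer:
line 2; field distance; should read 6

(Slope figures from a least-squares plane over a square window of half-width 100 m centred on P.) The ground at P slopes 4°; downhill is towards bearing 240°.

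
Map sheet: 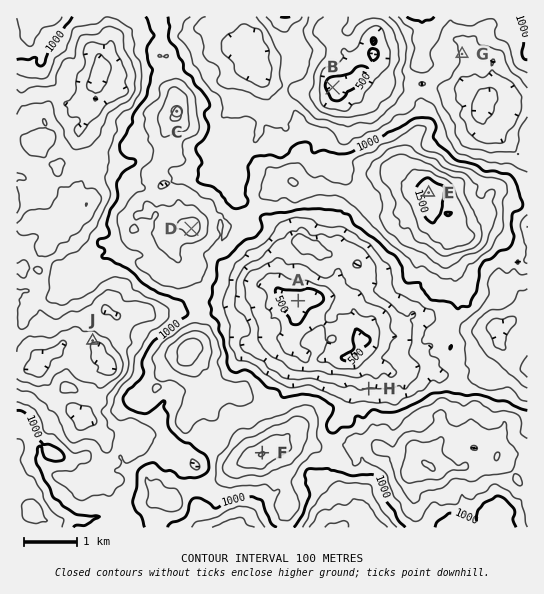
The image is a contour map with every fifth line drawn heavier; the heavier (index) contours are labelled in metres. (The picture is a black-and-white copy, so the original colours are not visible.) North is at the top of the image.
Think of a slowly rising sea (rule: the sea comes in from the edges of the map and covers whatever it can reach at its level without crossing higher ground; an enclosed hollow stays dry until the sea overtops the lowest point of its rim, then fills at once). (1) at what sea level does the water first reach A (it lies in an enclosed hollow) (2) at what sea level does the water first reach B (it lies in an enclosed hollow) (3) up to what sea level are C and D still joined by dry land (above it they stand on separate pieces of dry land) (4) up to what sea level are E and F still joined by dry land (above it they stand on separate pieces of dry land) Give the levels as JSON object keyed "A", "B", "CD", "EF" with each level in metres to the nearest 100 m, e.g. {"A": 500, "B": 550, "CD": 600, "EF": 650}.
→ {"A": 900, "B": 700, "CD": 1100, "EF": 1000}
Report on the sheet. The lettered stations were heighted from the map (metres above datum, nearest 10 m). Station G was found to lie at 780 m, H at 810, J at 610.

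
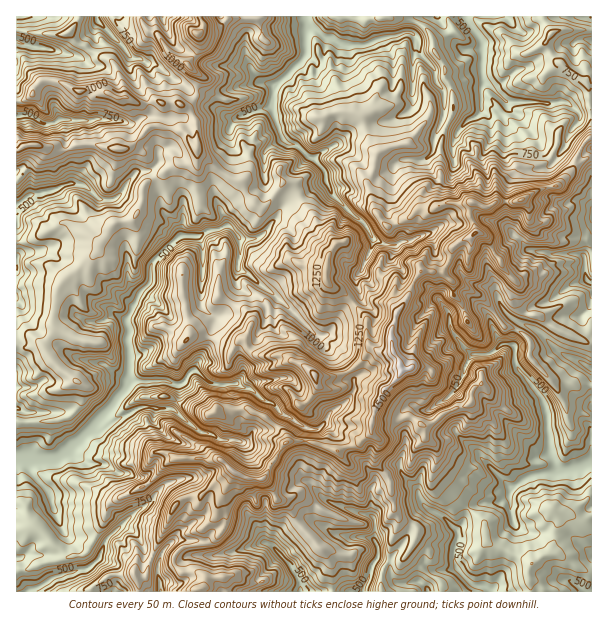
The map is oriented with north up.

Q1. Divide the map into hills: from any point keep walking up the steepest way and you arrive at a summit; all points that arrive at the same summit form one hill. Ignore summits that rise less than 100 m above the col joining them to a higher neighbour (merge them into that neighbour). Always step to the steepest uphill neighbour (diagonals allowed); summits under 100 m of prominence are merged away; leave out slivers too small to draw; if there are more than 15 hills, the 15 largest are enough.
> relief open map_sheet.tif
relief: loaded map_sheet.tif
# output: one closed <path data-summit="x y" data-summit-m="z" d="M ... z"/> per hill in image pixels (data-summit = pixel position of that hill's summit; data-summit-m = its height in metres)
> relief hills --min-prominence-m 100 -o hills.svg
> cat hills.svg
<path data-summit="401 369" data-summit-m="1625" d="M591 16l-171 0-5 5-4 11-31 6-20 8-19-2-9-6-11-2-6-6-7-2-4 29-29 29-6-2-18 0-21 6-6 5-2 15 3 5 6 3 6 0 33-12 12 31 6 7 12 4 19 16 6 7 1 12 8 14 32 28 7 14-3 13-9 20-5 4 4 21-18 15-15 22-8 2 6 11 18 16 11 17 1 9-7 12-18 11-4 8-8 8-11 1-3 26-3 7 0 12 5 6-6 1-10 9-15 8-8 1-2 4-1 36 16 16-21 23 1 9 4 5 328-1 0-307-6-5-2-4 0-18-2-3-31 0-6-2-17-2-15-15-7 9-17 9-3 5 1 9 7 17 1 8-6-4-21-6-10-12-15-8-7-8-2-12-6-8 15-10 3-6-6-24 4-9 6-5 2-6 0-30 4-7 21 19 7-3 6-12 0-19-3-8-6-6 1-5 16 6 9-7 3 6 14 14 18 22 20 6-15 18 3 23 8 11 11 2 4-4 6 0 11 6 2 0z"/><path data-summit="198 33" data-summit-m="1332" d="M147 170l-10 2-9 8-6 12-5 6-7 2-11-1-15-13-18-2-16 8-20 2-14 12 0 93 7 7 48 6 18 10 10 0 14-8 4 0 10 6 13-29 8-6 3-6 1-16 28-27-5-11-13-16-5-26-5-9z"/><path data-summit="108 93" data-summit-m="1063" d="M101 24l-3 0-4 6 2 12-13 14-8 0-18-6-41-8 0 74 10-1 18 9 21-4 1 27 6 15 0 21 12 3 15 13 11 1 7-2 5-6 6-12 9-8 10-2 5 4 5 9 5 26 13 16 5 11 18 0 9-6 18-4 1-5-10-21-2-12 9-9 7-14 2-22-3-12 7-12-9-3-11-11-7-11-8-3-9 0-19-12-15-13-9-2-11-6-6 0z"/><path data-summit="233 471" data-summit-m="1489" d="M155 408l-15 0-27 13-11-5-34 34 19 13 18 1 14 10 10 0 14 4 13 15 12-11 15-4 11 0 14 16-2 19-5 5-21 12-5 7 1 3 12 1 4 13 16 1-3-3 0-9 11-14 12 3 18 15 18-5 2-42 9-2 15-8 10-9 6-1-5-6 0-12 3-7 3-26-26-17-11 16-15 2-10 12-23-2-13-7-12-3-24-21z"/><path data-summit="326 278" data-summit-m="1332" d="M326 181l-32 12-30 41-12 6-12-2-2 23 1 9 12 6 10 10 12 8 44 42 10-2 15-22 18-15-4-21 5-4 12-29 0-4-7-14-32-28z"/><path data-summit="315 375" data-summit-m="1516" d="M267 289l-3 5 0 6 2 5 0 13-8 15-2 8-15 12 1 22-6 8 9 5 4 0 14 12 9 3 12 12 19 12 12 3 11-10 4-8 18-11 7-12-1-9-11-17-18-16-5-9z"/><path data-summit="474 234" data-summit-m="1504" d="M506 102l-8 7-9-5-8 0 1 7 6 6 4 12 0 8-9 17-9 0-18-17-4 7 0 30-2 6-6 5-4 9 6 24-3 6-15 10 6 8 2 12 7 8 15 8 10 12 21 6 6 4-1-8-7-17-1-9 3-5 17-9 6-8-6-12-1-12 1-20 8-19 0-6-9-11 1-33-2-4 0-8 2-3z"/><path data-summit="521 200" data-summit-m="1412" d="M507 102l-1 6-2 3 0 8 2 4-1 33 9 11 0 6-8 19 0 32 6 10 16 16 17 2 6 2 31 0 2 3 0 18 2 4 5 4 1-76-13-7-18 4-9-9-5-16 0-11 15-18-20-6-18-22-14-14z"/><path data-summit="198 590" data-summit-m="1198" d="M266 542l-51 14-27 0-20 14-10 3 2 18 103 1-4-14 21-23-10-11z"/><path data-summit="24 146" data-summit-m="1030" d="M26 115l-10 2 0 53 8 0 6 6 0 18 20-2 16-8 5 0 1-22-6-15 0-27-7 0-9 4-6 0z"/><path data-summit="383 17" data-summit-m="720" d="M419 16l-113 0 0 4 3 8 6 2 12 8 5 0 9 6 19 2 20-8 31-6z"/><path data-summit="467 321" data-summit-m="1258" d="M480 307l-9 0-21 8 0 11 4 9 9 12 11 8 15-1 11-9-13-31z"/>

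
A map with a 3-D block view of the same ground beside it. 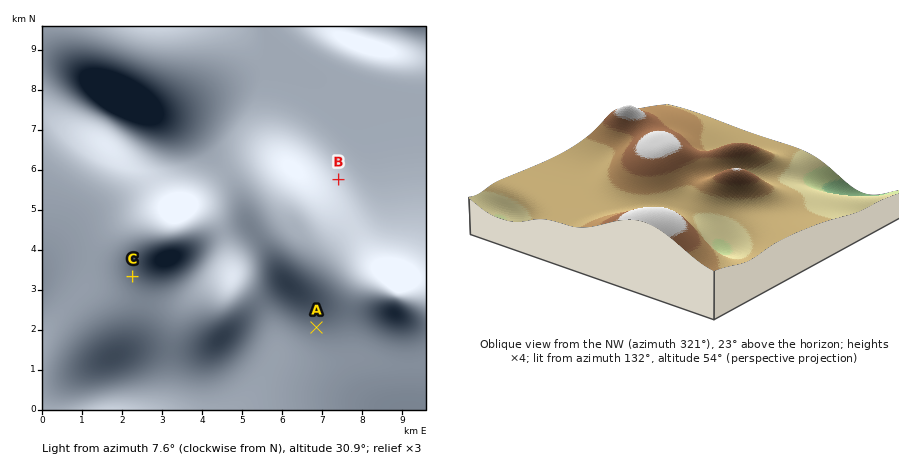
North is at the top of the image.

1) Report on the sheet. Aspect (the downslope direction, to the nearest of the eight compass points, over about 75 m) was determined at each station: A SW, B NE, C SW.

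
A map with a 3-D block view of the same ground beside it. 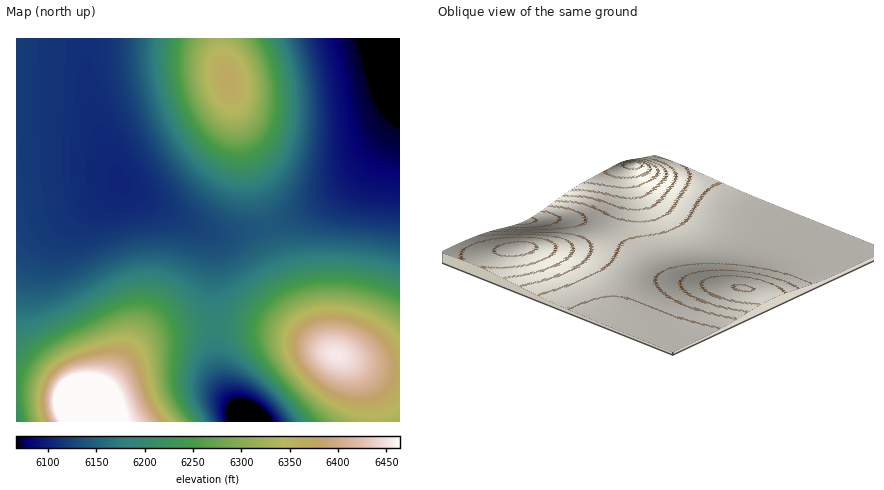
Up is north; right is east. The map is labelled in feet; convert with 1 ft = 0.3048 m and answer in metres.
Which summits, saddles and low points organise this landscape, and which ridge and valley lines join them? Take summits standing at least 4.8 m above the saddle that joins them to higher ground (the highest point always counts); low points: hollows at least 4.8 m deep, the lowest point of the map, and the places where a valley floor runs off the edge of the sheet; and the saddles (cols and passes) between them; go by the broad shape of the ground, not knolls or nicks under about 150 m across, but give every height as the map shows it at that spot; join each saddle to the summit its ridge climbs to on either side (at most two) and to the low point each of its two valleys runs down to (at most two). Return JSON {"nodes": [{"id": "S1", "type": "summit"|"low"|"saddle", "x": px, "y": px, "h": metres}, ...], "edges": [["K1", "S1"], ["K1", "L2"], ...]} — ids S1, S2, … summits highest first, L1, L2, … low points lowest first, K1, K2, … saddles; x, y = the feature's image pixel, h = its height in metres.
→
{"nodes": [
{"id": "S1", "type": "summit", "x": 74, "y": 404, "h": 2009},
{"id": "S2", "type": "summit", "x": 336, "y": 354, "h": 1967},
{"id": "S3", "type": "summit", "x": 228, "y": 80, "h": 1941},
{"id": "L1", "type": "low", "x": 250, "y": 422, "h": 1834},
{"id": "L2", "type": "low", "x": 396, "y": 48, "h": 1847},
{"id": "L3", "type": "low", "x": 118, "y": 178, "h": 1860},
{"id": "L4", "type": "low", "x": 16, "y": 422, "h": 1891},
{"id": "K1", "type": "saddle", "x": 16, "y": 386, "h": 1900},
{"id": "K2", "type": "saddle", "x": 214, "y": 326, "h": 1887},
{"id": "K3", "type": "saddle", "x": 266, "y": 226, "h": 1872}],
"edges": [["K1", "S1"], ["K1", "L3"], ["K1", "L4"], ["K2", "S1"], ["K2", "S2"], ["K2", "L1"], ["K2", "L3"], ["K3", "S2"], ["K3", "S3"], ["K3", "L2"], ["K3", "L3"]]}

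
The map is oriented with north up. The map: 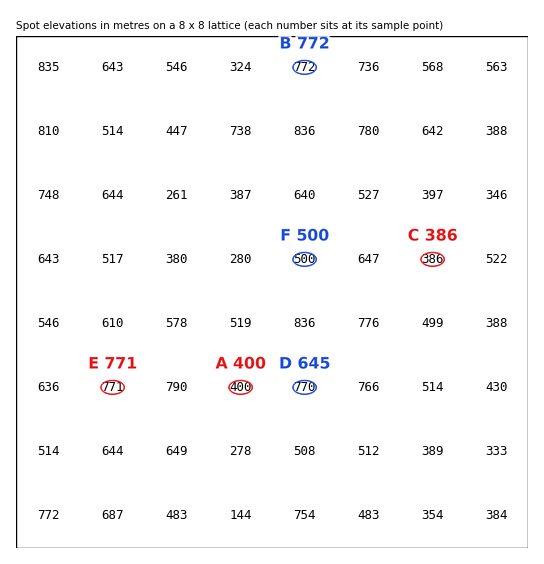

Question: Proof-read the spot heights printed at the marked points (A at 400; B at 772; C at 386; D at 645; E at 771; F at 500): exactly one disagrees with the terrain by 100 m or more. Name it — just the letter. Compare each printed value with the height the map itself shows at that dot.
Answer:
D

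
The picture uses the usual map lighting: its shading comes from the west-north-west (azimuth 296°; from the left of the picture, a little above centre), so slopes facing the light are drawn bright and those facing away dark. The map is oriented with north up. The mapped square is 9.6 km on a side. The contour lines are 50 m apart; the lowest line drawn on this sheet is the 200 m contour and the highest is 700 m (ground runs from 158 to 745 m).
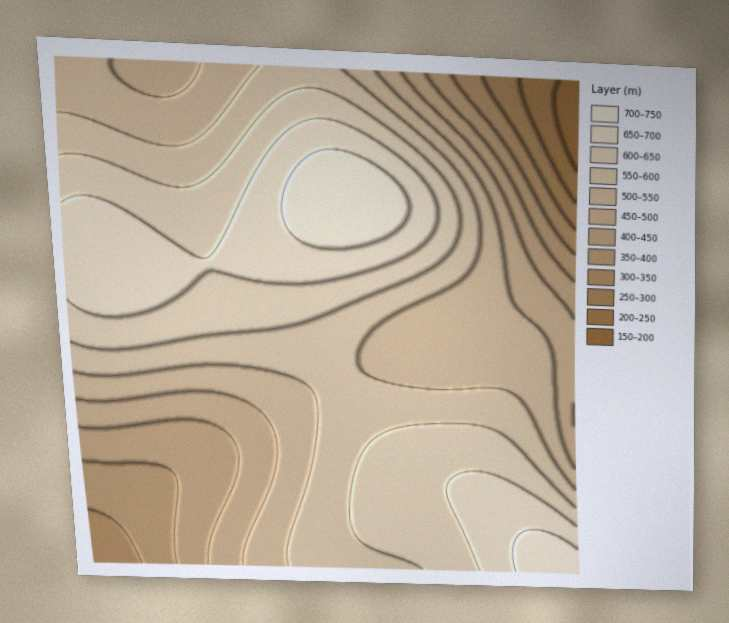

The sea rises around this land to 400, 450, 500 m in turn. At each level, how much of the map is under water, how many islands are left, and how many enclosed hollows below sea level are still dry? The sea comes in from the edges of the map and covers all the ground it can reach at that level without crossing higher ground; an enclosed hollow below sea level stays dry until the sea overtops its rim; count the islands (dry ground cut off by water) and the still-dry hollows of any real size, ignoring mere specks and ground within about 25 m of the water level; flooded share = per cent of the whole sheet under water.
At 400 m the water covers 9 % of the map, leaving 0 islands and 0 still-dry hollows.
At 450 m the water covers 16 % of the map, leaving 0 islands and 0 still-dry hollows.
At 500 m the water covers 24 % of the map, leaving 0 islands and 0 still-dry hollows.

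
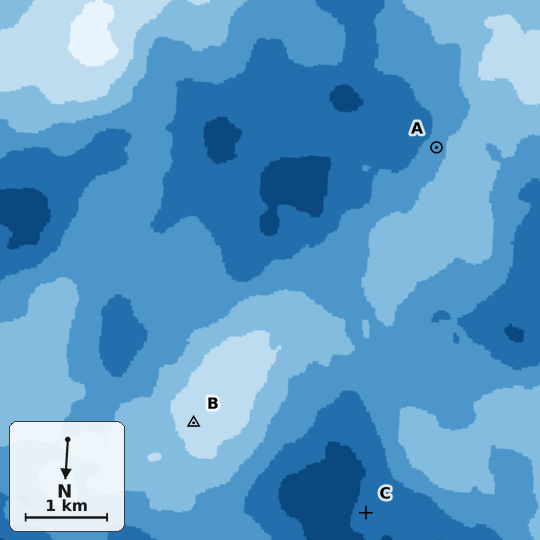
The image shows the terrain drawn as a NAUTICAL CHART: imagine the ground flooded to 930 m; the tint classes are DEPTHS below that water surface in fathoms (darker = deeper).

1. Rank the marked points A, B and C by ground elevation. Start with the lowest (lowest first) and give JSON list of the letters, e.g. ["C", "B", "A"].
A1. ["C", "A", "B"]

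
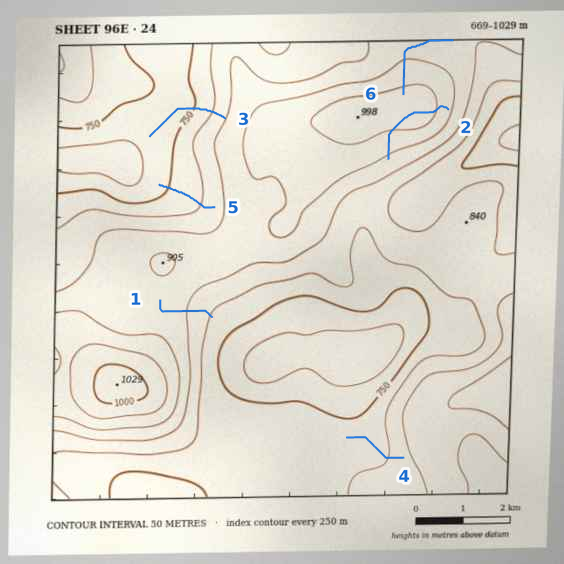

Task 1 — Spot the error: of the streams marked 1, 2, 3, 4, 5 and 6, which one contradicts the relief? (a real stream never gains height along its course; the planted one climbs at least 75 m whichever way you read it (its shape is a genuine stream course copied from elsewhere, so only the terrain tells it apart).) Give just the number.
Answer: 2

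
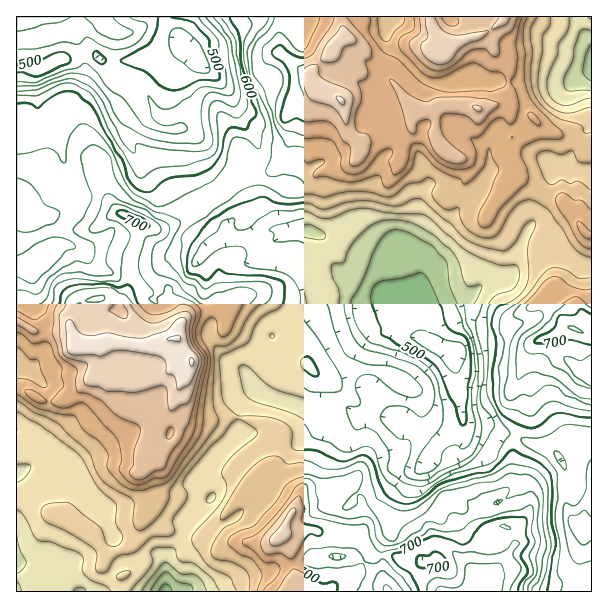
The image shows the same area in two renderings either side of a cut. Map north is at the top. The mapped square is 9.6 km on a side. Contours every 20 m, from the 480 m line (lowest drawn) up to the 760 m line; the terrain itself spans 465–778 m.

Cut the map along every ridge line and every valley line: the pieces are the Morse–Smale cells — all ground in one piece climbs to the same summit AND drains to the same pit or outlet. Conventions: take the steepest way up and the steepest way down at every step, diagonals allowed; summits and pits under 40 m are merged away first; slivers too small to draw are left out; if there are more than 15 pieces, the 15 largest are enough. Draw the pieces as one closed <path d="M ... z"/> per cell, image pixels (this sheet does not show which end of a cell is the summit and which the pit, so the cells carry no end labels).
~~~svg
<path d="M177 16l-161 1 0 369 25 14 24 0 36-28 9 1 9 9 21 0 22-6 14-12 12 0 4-2-16-24 5-20-8-14-20-8-12-8-7 1-10 7 4-11 4-27 12-34 15 5 26-11 33-24 22-22 14 0 5-16 0-9-5-10-14-18-10-26-6-9-17-14-13-16-14-13z"/><path d="M248 170l-8 2-22 22-33 24-26 11-15-5-12 34-4 27-2 8 15-5 12 8 20 8 7 10 1 10-5 14 16 22 0 6-8 8-6 16 0 6 6 9 2 9 5 4 10 2 18 0 12-4 8 2 8-20 11-7 17 9 34 10 26 20 15-3 13-12 18 0 20 6 21 11 15 10 18-10 8-10-1-35-10-31-5-6-21-11 7-25-5-12-9-8-29 0-2-3-2-16-2-8-13-9-26-5-21-17-15-6-25 2-9-3-17-31-4-10 0-15z"/><path d="M320 90l-32 17-2 10 4 8-2 25-15 20-7 4-12-1 0 15 4 10 17 31 9 3 25-2 15 6 21 17 21 3 11 4 8 10 3 21 2 3 29 0 16 16 36-14 15-14 24-6 6-10 10-33 8-12 1-12 9-17-25-14-7 1 2-11-8-13 0-9 6-9 0-11-2-15-4-7-12 0-14 5-12-5-24 0-12 9 4 7-1 16-4-4-15-2-5-4-1 3-8 9-4-6-6-2-12 8-14 2-4 6-14-14-5-30-5-5z"/><path d="M191 362l-15 2-11 10-25 8-21 0-9-9-9-1-6 2-24 23-11 5-15 0-24-14-5-1 1 205 147 0 2-2 0-32 15-16 5-12 0-11 15-15 9-4-8-5-9-16 43-44 4-12 0-4-6-3-15 4-18 0-10-2-5-4-2-9-6-9 0-6 6-16 8-8z"/><path d="M362 16l-184 1 2 24 14 13 13 16 17 14 6 9 10 26 18 24 1 13-5 12 1 4 11 2 7-4 5-5 10-15 2-13 0-12-4-8 2-10 30-17 20 7 5 5 5 30 14 14 4-6 14-2 12-8 6 2 4 6 8-9 1-3 5 4 15 2 5 3-2-19-3-4-17-3-16-20-28-29-6-12-18-12 0-6z"/><path d="M554 252l-15 6-12 0-8 2-10 17-23 5-15 14-28 12-8 2-3-2 1 6-7 25 21 11 5 6 10 31 0 26 3 11 23 2 10 6 17 4 14-28 1-30-6-13 10-21 23-10 7-6 9 0 11 4 8 1 0-63-16-4z"/><path d="M381 415l-18 0-9 9-12 6-7 0-11-8-16 17-16 11-6 14-10 10-8 12-34 32-10 6 6 10 15 8 19 2 11-3 8-7 5-15 11-17 34-8 17-10 12 17 0 26-5 7-8 0 25 22 7-2 1-6 8-12-5-21 6-12 12-14 5-10 19-15 3-9 9-12-38-22z"/><path d="M464 421l-9 11-9 4-12 11-7 17-19 15-5 10-12 14-6 12 5 21-8 12 0 6 20 5 20-12 16-3 14 6 18 19 5 9 14 10 4-15 12-12 9-15 0-4-3-12-4-4-18 4-5-3-3-6 0-14 7-9 16-8 7-8 1-36 4-9-18-5-10-6-20 0z"/><path d="M516 436l-4 10 0 31-4 9-9 8 11 15-2 18 3 3 3 16-9 15-12 12-5 18 88 1 0-25 7-19 1-12-2-9-11-9-6-14-1-40-9-12-12-6-13-2z"/><path d="M591 70l-28 14-14-4-28 0-13 3 0 12-3 9 5 7 2 26-6 9 0 9 8 13 1 10 4 0 26 15 7-14 1-12 15 0 0-6 6-14 18-22z"/><path d="M198 506l-12 13 0 11-4 9-16 19-1 34 129-1 1-16-5-14 0-18-3-5-6-2-6 5-11 3-24-3-6-3-10-14-8 4-9-4-5-5z"/><path d="M549 337l-13 5-10 18-2 8 6 10 0 21-2 14-12 22 14 9 13 2 12 6 9 14 12-2 15 4 1-79-11-5-25-24z"/><path d="M576 16l-72 0-4 8-15 8 5 7 4 12 11 9 3 6 0 15 41-1 14 4 27-12 2-3 0-24-12-18z"/><path d="M429 16l-40 0-4 11 1 11 5 9 32 32 20 6 10-1 14-6 10 0 11 4 20-1 0-15-3-6-11-9-4-12-5-5-30 9-9 0-13-14z"/><path d="M311 529l-29 7 5 2 3 5 0 18 5 14 0 7 7 4 4 6 82-1-4-10-3-27-7 2-12-12-9-4-5-6-30-2z"/>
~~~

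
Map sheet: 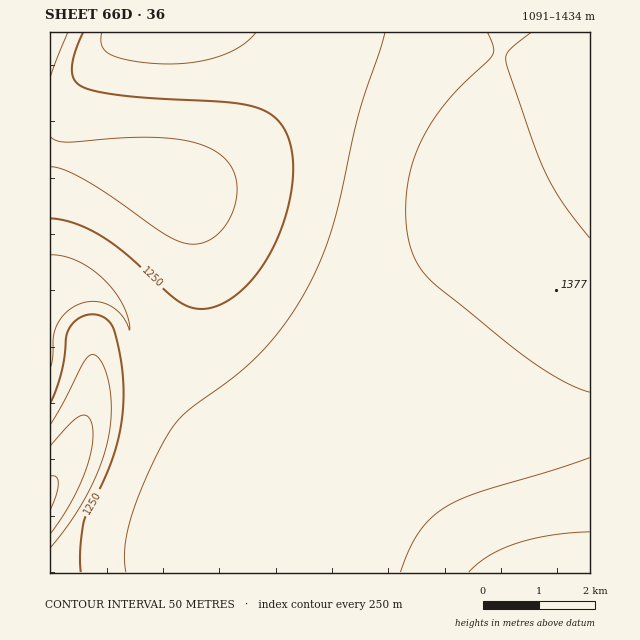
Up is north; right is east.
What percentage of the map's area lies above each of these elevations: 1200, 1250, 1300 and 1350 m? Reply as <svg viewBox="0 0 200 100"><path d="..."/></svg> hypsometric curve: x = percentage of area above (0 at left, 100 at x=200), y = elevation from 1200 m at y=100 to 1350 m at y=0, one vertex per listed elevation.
<svg viewBox="0 0 200 100"><path d="M186 100l-24-33-38-34-88-33"/></svg>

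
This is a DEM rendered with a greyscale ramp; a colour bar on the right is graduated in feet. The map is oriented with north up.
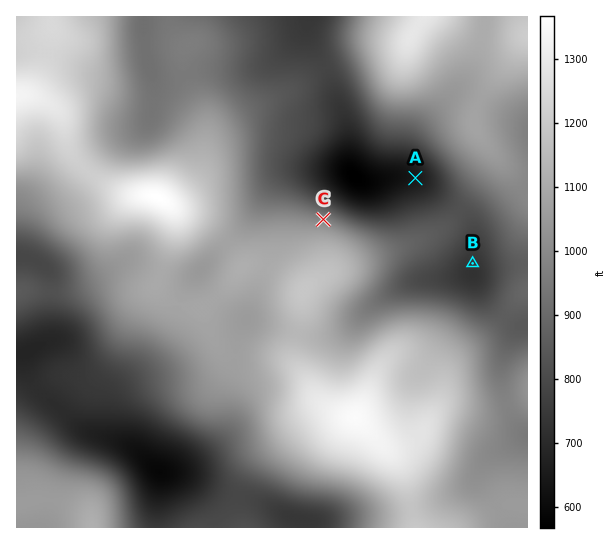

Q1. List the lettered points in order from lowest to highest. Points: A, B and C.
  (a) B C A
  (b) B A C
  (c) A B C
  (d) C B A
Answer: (c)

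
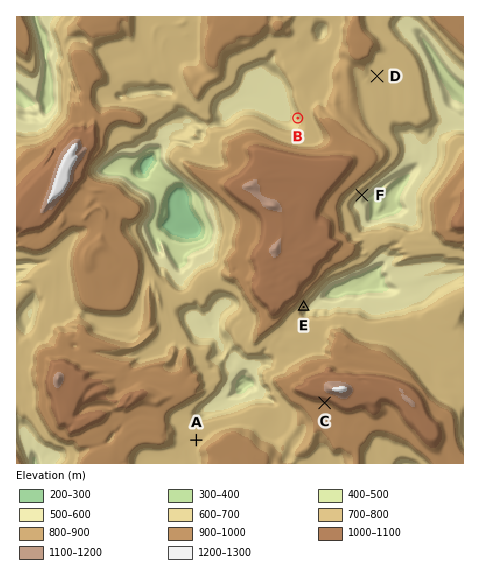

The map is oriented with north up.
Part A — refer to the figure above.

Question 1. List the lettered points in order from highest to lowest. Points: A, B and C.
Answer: C A B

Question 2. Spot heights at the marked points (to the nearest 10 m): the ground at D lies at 760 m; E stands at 710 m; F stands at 600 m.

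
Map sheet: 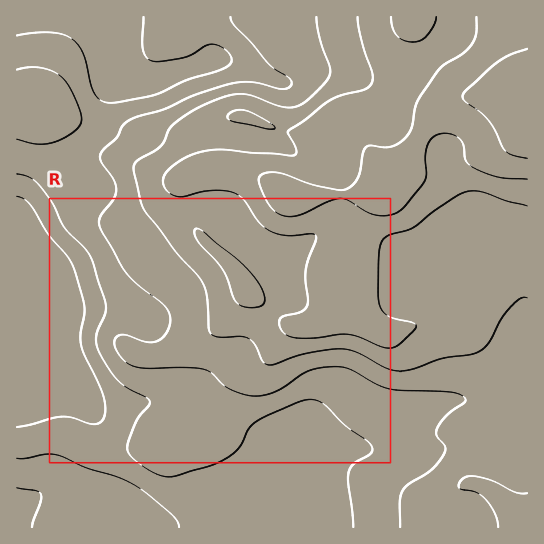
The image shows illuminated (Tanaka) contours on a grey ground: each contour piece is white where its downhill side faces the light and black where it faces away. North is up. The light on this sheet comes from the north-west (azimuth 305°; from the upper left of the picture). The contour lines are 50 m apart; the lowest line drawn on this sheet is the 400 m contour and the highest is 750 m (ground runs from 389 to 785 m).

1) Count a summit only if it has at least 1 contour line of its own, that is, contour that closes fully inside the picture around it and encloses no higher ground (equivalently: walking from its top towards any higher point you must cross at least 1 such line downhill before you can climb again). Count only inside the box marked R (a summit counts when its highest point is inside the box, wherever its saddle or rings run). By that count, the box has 1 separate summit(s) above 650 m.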